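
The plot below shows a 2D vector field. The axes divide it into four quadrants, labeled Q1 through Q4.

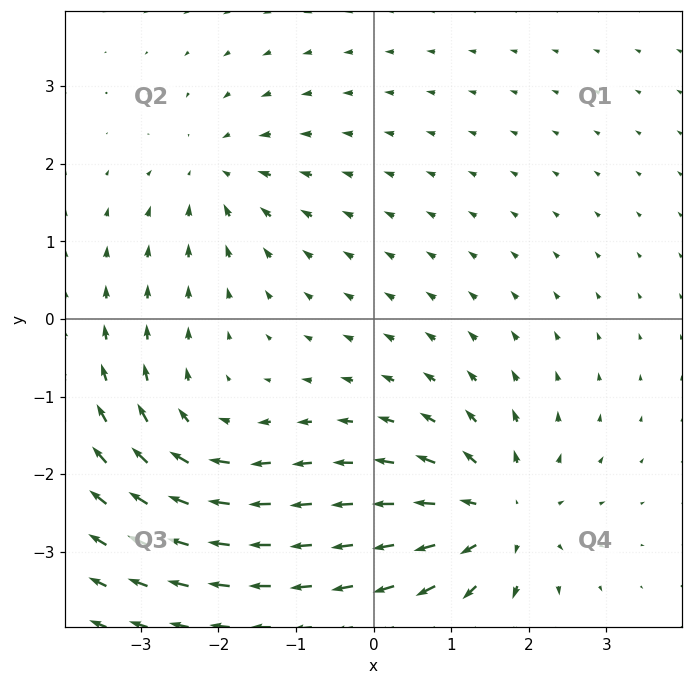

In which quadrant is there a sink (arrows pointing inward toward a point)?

Q2

The sink sits at approximately (-2.0, 1.9), which lies in quadrant Q2. The divergence there is about -4, negative as expected for a sink.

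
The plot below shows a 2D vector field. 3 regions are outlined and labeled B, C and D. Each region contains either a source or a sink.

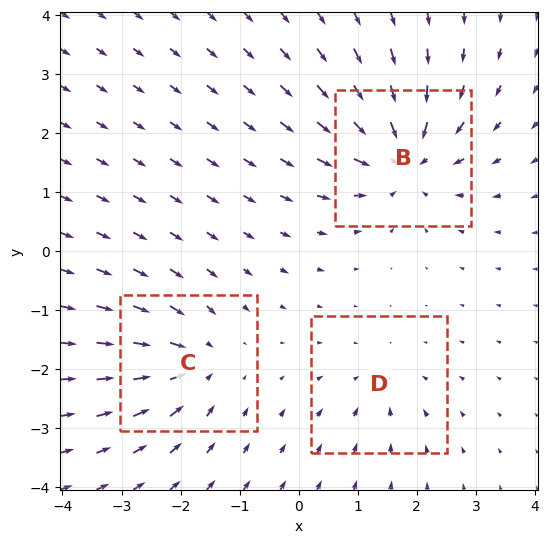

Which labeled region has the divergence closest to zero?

D

Divergence at each region's feature centre — B: about -5, C: about -4, D: about -2. Region D is closest to zero.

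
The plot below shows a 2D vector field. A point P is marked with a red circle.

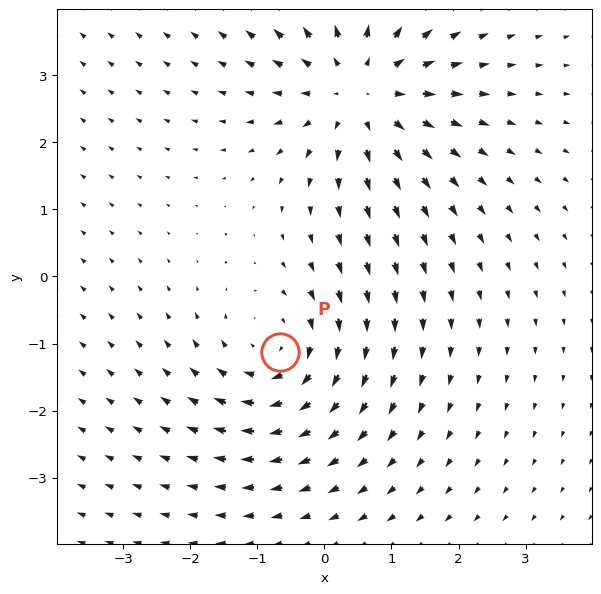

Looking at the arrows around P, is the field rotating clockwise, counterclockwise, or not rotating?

Near P at (-0.7, -1.1) the arrows circulate clockwise. The curl (z-component) there is about -3; negative curl means clockwise rotation.

clockwise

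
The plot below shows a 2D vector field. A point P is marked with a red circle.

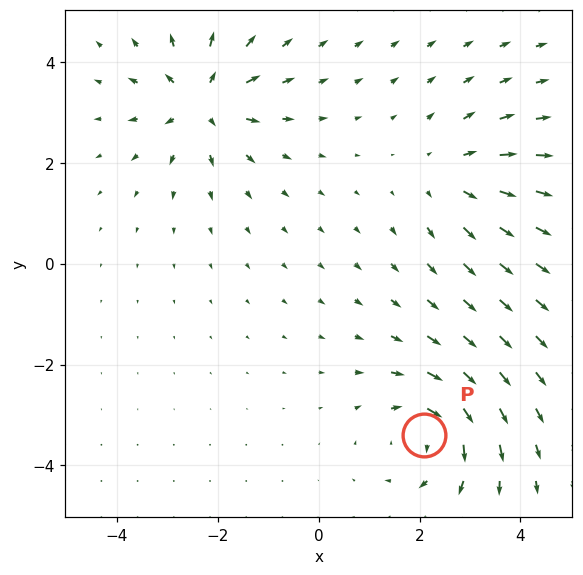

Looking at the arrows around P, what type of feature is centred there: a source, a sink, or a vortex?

vortex

At P (2.1, -3.4) the arrows circulate clockwise. Divergence ≈0, curl about -5 — near-zero divergence with nonzero curl is a vortex.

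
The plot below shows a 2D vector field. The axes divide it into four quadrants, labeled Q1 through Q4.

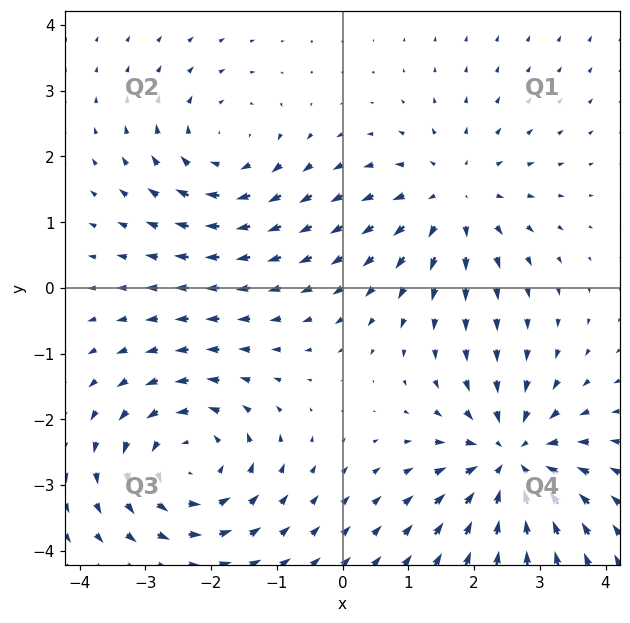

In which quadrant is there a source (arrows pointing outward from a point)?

The source sits at approximately (1.7, 1.4), which lies in quadrant Q1. The divergence there is about +4, positive as expected for a source.

Q1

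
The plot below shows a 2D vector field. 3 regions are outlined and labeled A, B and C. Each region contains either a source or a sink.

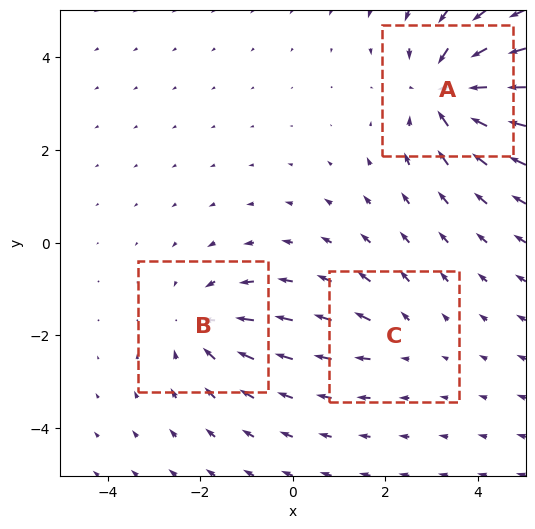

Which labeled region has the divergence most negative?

A

Divergence at each region's feature centre — A: about -5, B: about -3, C: about +2. Region A is most negative.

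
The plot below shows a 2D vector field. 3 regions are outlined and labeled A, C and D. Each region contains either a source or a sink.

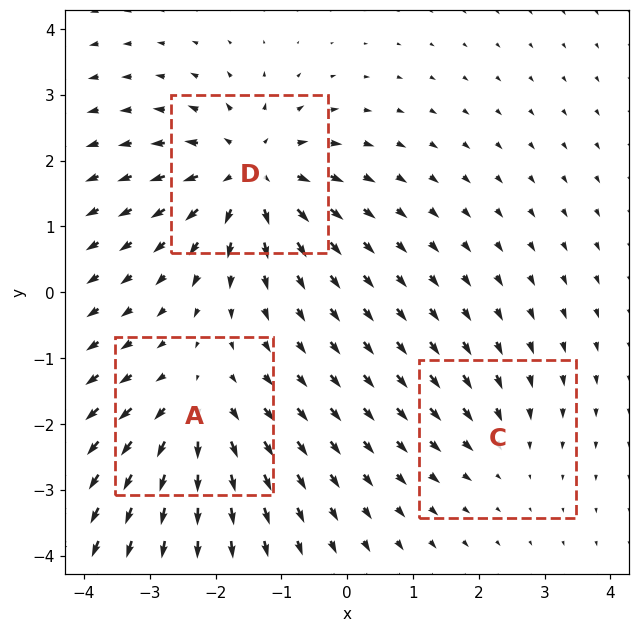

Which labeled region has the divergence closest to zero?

C

Divergence at each region's feature centre — A: about +4, C: about -2, D: about +5. Region C is closest to zero.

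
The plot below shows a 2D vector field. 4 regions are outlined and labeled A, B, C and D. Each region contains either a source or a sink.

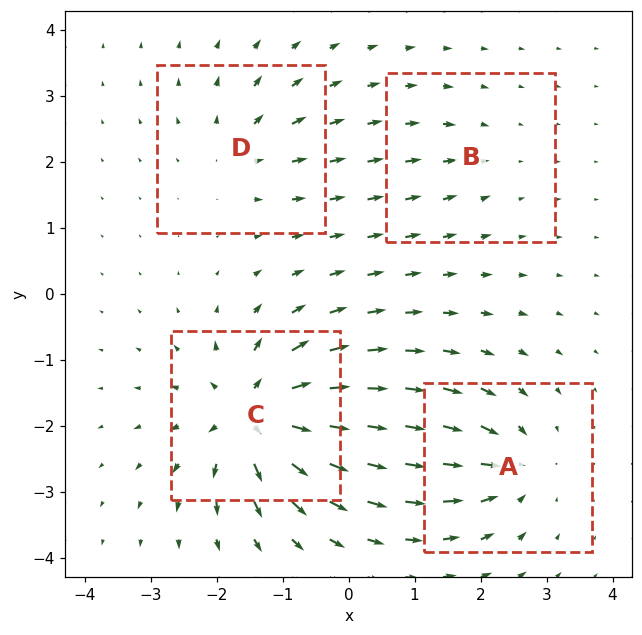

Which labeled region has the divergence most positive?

Divergence at each region's feature centre — A: about -6, B: about -2, C: about +9, D: about +4. Region C is most positive.

C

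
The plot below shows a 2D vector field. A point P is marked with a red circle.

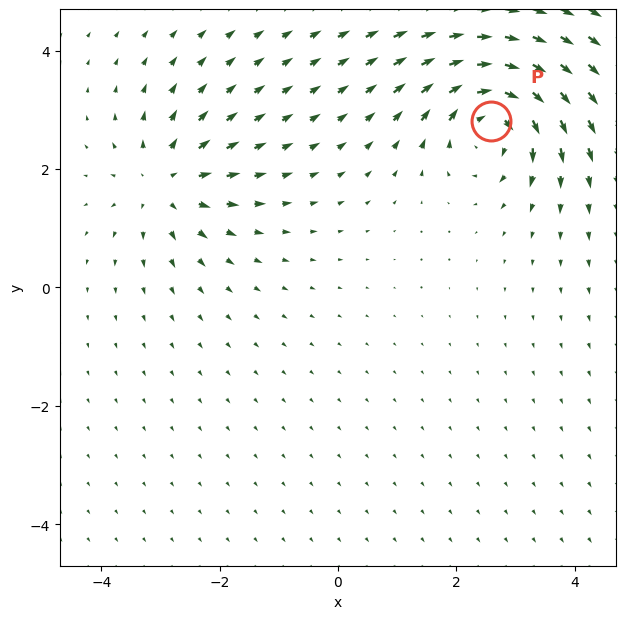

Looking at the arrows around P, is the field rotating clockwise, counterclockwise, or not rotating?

clockwise

Near P at (2.6, 2.8) the arrows circulate clockwise. The curl (z-component) there is about -6; negative curl means clockwise rotation.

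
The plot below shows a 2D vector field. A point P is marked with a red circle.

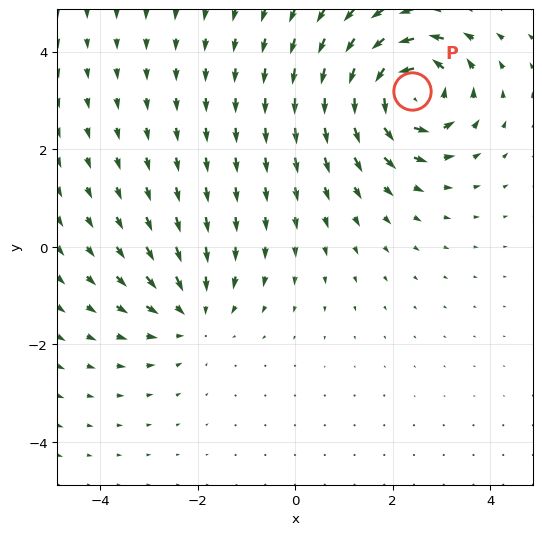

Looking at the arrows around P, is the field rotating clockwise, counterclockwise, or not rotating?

counterclockwise

Near P at (2.4, 3.2) the arrows circulate counterclockwise. The curl (z-component) there is about +6; positive curl means counterclockwise rotation.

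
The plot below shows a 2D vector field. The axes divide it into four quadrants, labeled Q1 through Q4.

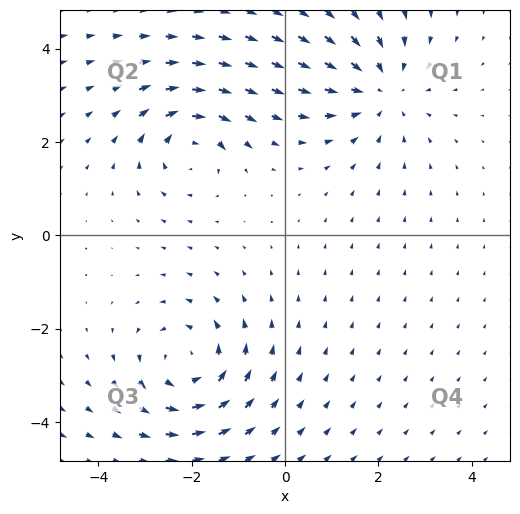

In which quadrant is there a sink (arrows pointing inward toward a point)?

Q1

The sink sits at approximately (2.1, 3.1), which lies in quadrant Q1. The divergence there is about -3, negative as expected for a sink.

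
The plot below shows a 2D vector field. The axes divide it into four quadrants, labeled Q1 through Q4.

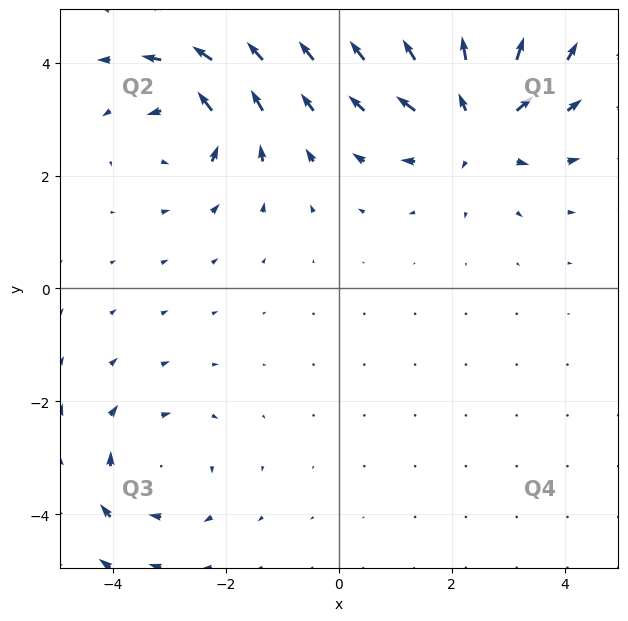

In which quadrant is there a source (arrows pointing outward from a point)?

Q1

The source sits at approximately (2.4, 3.0), which lies in quadrant Q1. The divergence there is about +5, positive as expected for a source.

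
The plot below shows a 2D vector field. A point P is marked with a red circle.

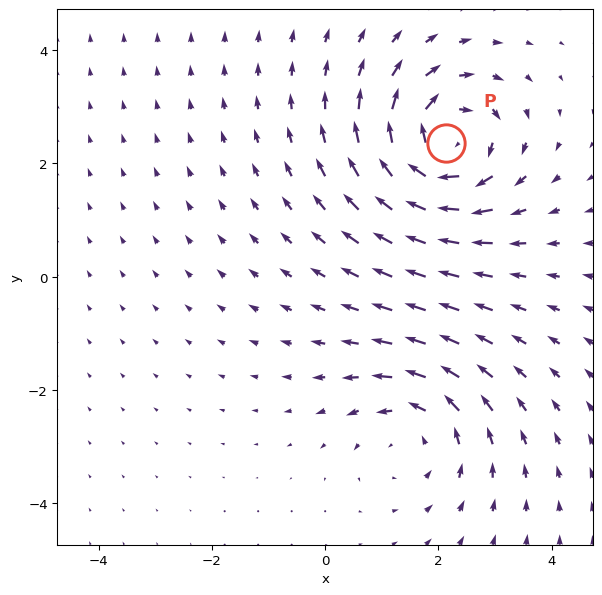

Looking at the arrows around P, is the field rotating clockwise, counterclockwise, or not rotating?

clockwise

Near P at (2.1, 2.4) the arrows circulate clockwise. The curl (z-component) there is about -5; negative curl means clockwise rotation.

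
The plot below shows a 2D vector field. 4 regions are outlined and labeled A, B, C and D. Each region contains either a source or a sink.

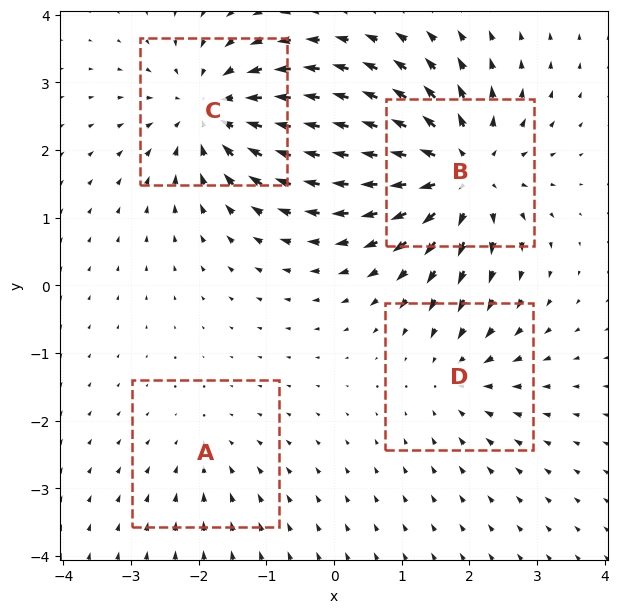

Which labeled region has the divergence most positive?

Divergence at each region's feature centre — A: about -2, B: about +7, C: about -6, D: about -3. Region B is most positive.

B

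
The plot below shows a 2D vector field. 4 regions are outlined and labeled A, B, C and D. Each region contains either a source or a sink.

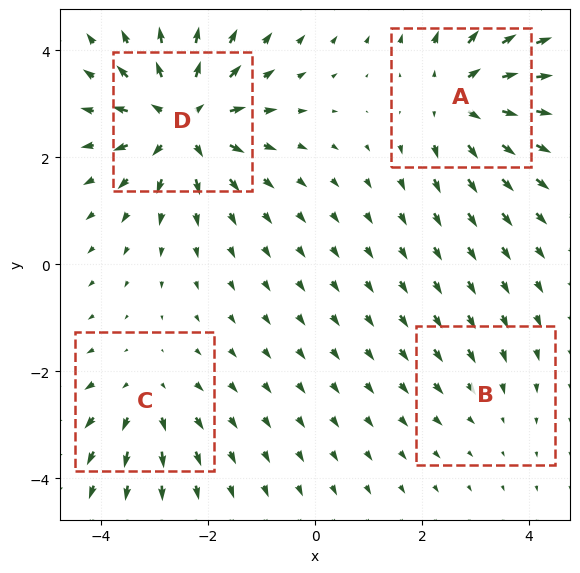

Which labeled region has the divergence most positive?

D

Divergence at each region's feature centre — A: about +6, B: about -2, C: about +4, D: about +7. Region D is most positive.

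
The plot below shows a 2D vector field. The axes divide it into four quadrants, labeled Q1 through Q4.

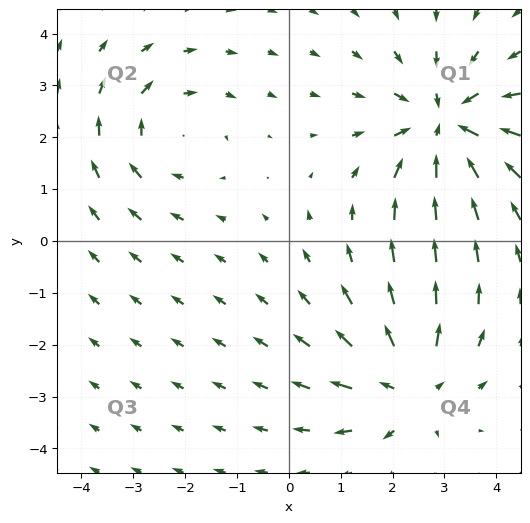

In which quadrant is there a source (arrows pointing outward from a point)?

Q4

The source sits at approximately (2.3, -2.8), which lies in quadrant Q4. The divergence there is about +4, positive as expected for a source.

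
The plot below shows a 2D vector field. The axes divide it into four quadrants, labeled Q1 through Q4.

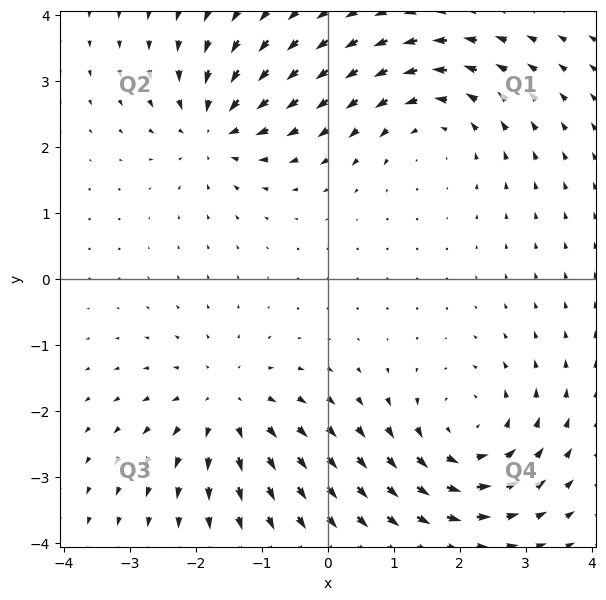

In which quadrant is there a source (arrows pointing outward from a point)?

The source sits at approximately (-1.5, -1.9), which lies in quadrant Q3. The divergence there is about +4, positive as expected for a source.

Q3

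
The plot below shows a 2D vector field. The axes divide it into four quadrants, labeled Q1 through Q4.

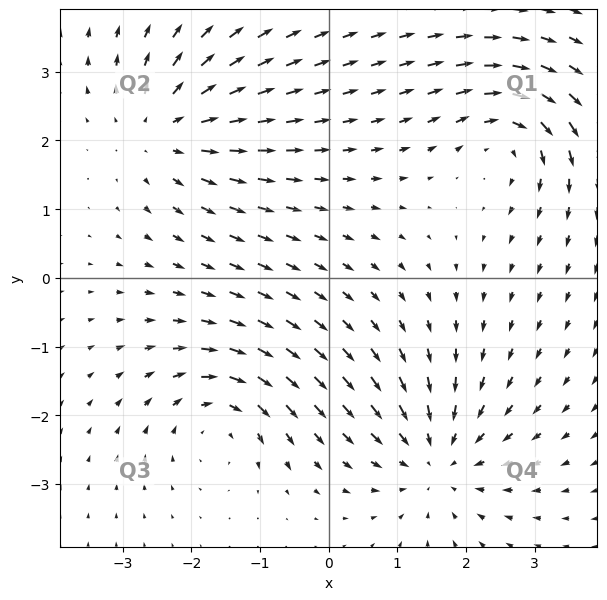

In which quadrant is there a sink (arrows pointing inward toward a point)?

Q4

The sink sits at approximately (1.6, -2.6), which lies in quadrant Q4. The divergence there is about -5, negative as expected for a sink.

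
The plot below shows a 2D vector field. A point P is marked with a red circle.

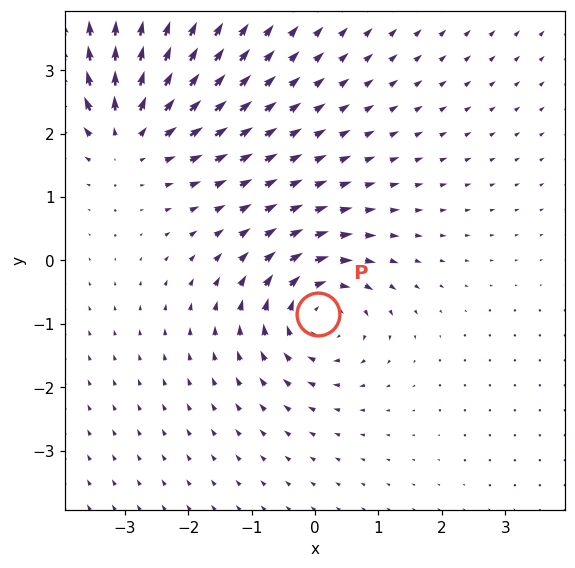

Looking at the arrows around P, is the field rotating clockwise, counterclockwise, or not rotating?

clockwise

Near P at (0.1, -0.8) the arrows circulate clockwise. The curl (z-component) there is about -4; negative curl means clockwise rotation.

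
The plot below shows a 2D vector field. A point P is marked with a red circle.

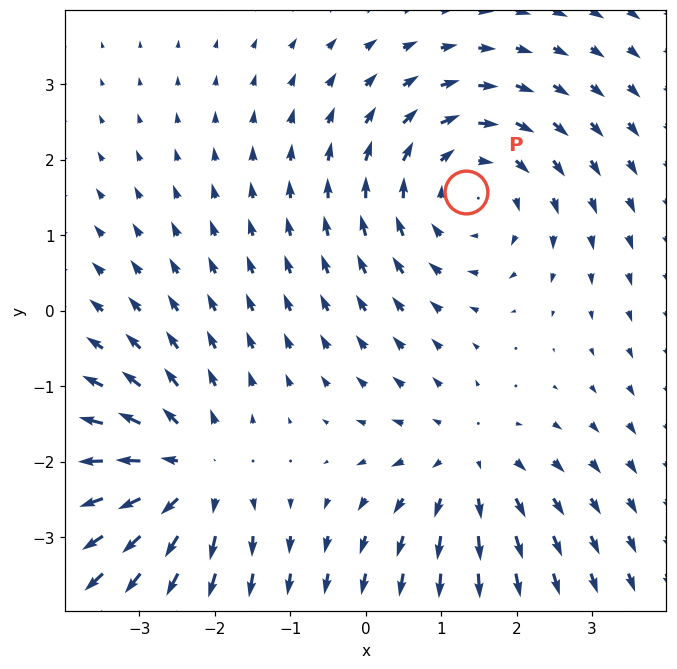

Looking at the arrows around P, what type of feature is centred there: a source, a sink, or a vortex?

At P (1.3, 1.6) the arrows circulate clockwise. Divergence ≈0, curl about -4 — near-zero divergence with nonzero curl is a vortex.

vortex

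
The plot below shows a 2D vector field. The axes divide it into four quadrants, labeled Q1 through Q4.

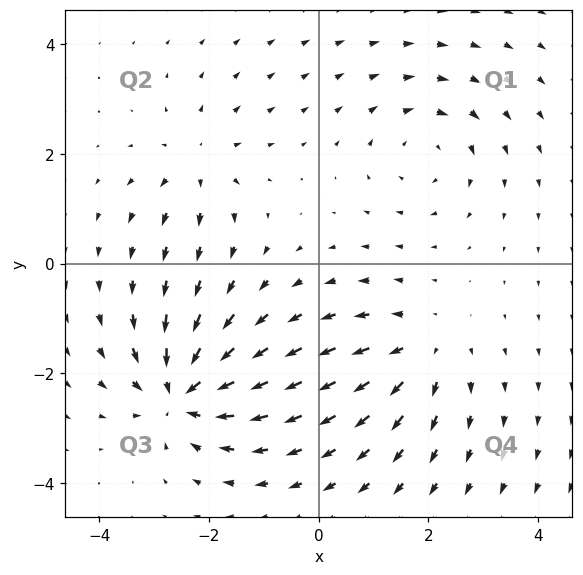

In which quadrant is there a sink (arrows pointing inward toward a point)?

Q3

The sink sits at approximately (-2.5, -2.4), which lies in quadrant Q3. The divergence there is about -6, negative as expected for a sink.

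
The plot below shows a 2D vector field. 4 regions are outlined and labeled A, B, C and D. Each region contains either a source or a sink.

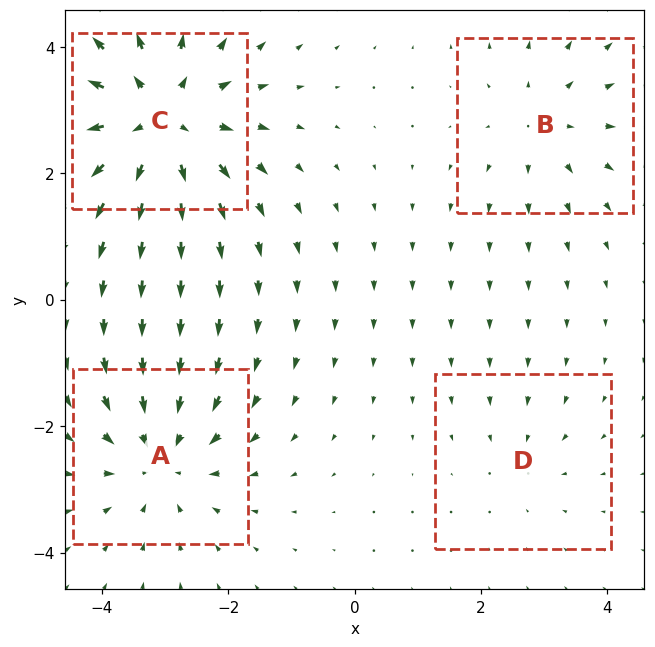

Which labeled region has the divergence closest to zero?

Divergence at each region's feature centre — A: about -4, B: about +3, C: about +6, D: about -2. Region D is closest to zero.

D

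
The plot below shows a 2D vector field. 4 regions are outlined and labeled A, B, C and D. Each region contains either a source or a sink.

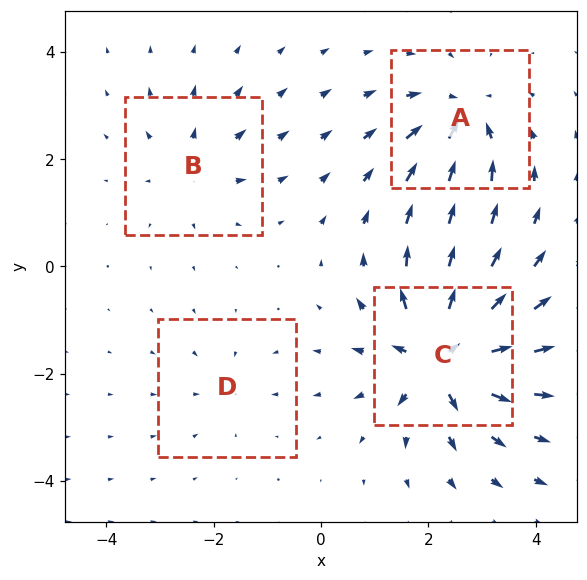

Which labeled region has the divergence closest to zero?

D

Divergence at each region's feature centre — A: about -6, B: about +4, C: about +9, D: about -3. Region D is closest to zero.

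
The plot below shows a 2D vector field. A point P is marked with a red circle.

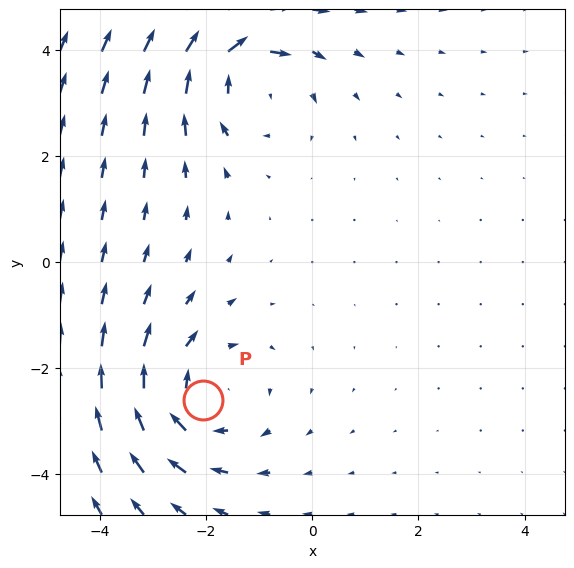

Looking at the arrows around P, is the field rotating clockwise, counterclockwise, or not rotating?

clockwise

Near P at (-2.1, -2.6) the arrows circulate clockwise. The curl (z-component) there is about -3; negative curl means clockwise rotation.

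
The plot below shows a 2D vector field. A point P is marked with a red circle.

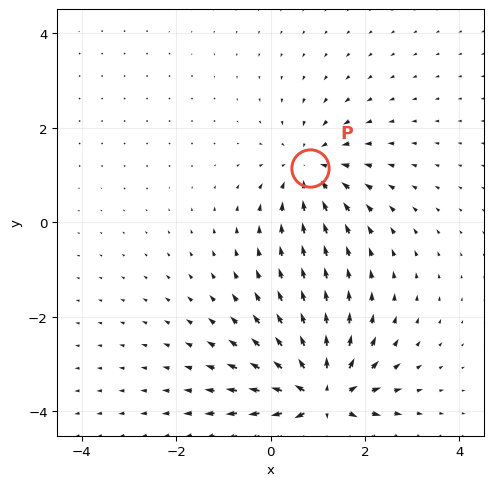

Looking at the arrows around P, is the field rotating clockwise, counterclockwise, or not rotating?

not rotating

Near P at (0.8, 1.1) the arrows show no circulation. The curl there is ≈0.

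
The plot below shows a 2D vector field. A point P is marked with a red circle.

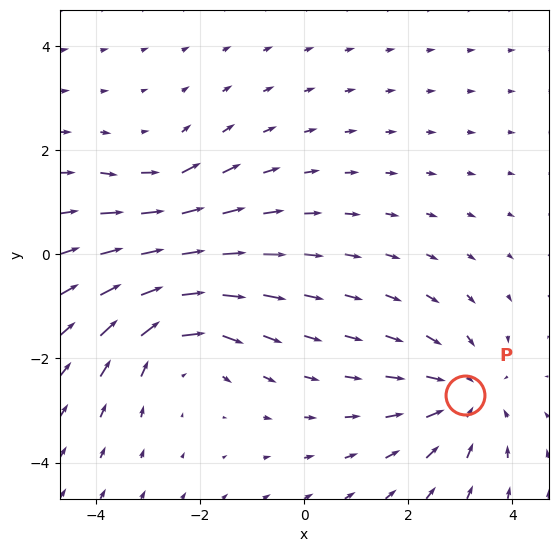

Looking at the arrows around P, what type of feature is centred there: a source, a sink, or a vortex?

At P (3.1, -2.7) the arrows converge inward. Divergence about -4, curl ≈0 — negative divergence with near-zero curl is a sink.

sink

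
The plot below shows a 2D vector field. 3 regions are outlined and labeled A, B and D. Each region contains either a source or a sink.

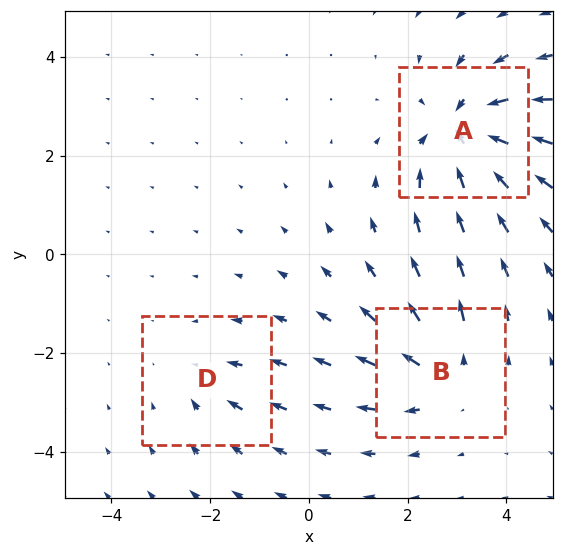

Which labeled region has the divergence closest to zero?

Divergence at each region's feature centre — A: about -5, B: about +3, D: about -2. Region D is closest to zero.

D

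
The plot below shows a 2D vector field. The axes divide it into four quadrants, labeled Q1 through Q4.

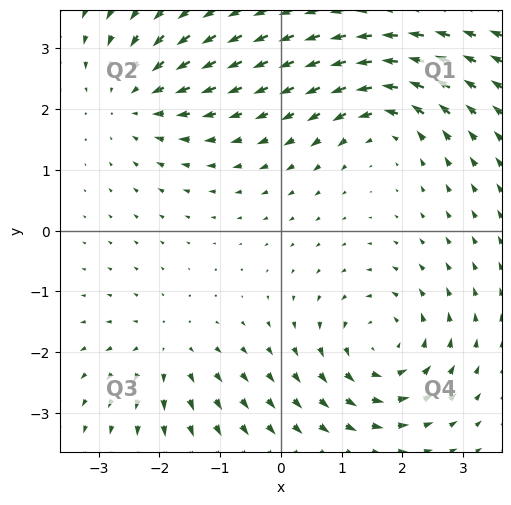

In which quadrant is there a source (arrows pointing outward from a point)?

Q3

The source sits at approximately (-1.9, -2.0), which lies in quadrant Q3. The divergence there is about +3, positive as expected for a source.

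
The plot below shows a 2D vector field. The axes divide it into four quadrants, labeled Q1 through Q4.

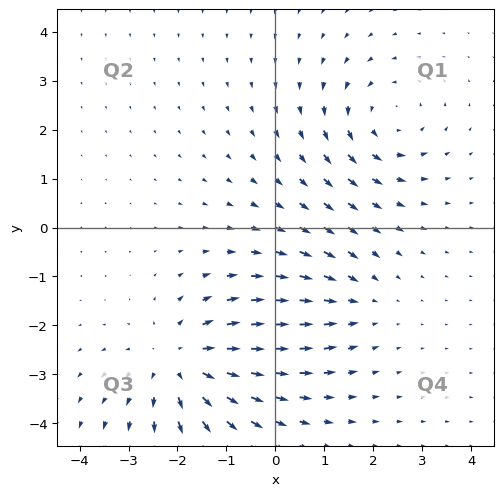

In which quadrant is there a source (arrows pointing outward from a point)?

Q3

The source sits at approximately (-1.9, -2.8), which lies in quadrant Q3. The divergence there is about +4, positive as expected for a source.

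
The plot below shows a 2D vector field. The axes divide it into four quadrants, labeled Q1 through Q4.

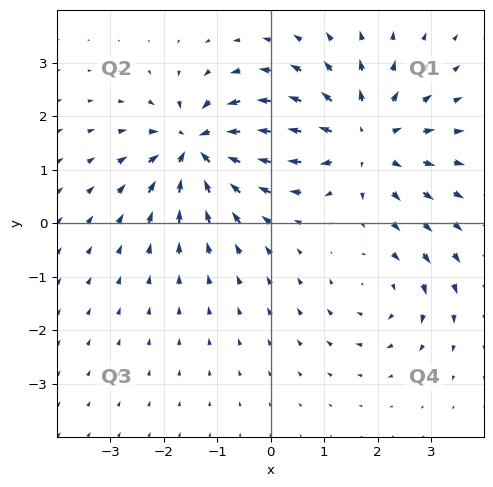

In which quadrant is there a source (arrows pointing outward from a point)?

The source sits at approximately (1.7, 1.6), which lies in quadrant Q1. The divergence there is about +4, positive as expected for a source.

Q1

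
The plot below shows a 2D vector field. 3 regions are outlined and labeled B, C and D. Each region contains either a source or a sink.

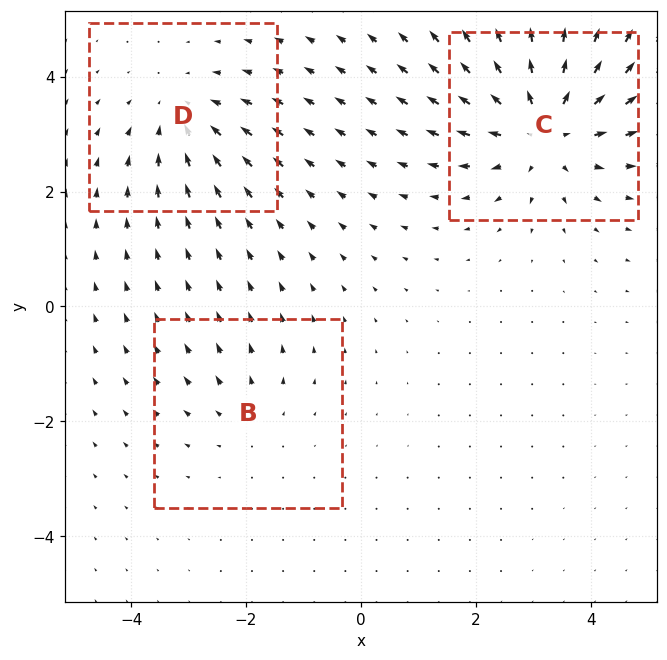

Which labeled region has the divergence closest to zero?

B

Divergence at each region's feature centre — B: about +2, C: about +4, D: about -3. Region B is closest to zero.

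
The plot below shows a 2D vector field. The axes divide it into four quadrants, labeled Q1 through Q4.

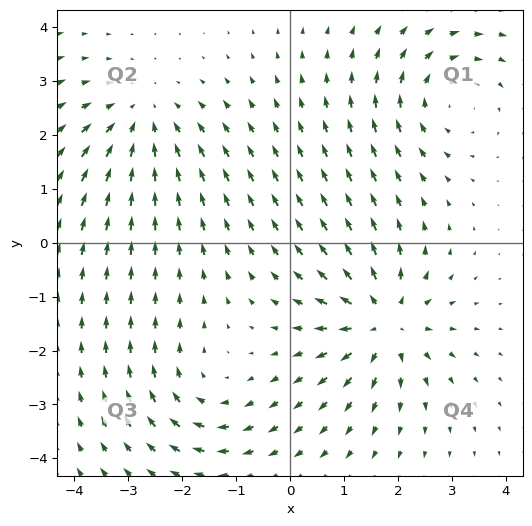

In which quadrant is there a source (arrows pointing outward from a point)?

The source sits at approximately (1.7, -1.5), which lies in quadrant Q4. The divergence there is about +5, positive as expected for a source.

Q4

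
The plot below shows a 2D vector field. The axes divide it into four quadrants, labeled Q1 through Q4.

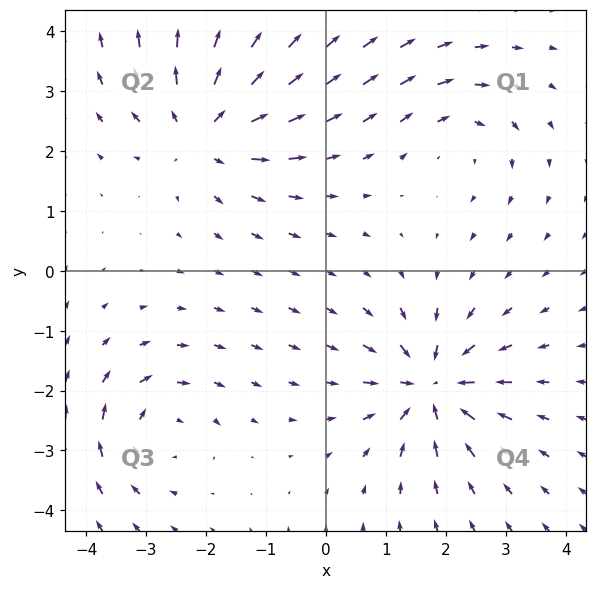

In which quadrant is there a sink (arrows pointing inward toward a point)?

The sink sits at approximately (1.8, -1.9), which lies in quadrant Q4. The divergence there is about -7, negative as expected for a sink.

Q4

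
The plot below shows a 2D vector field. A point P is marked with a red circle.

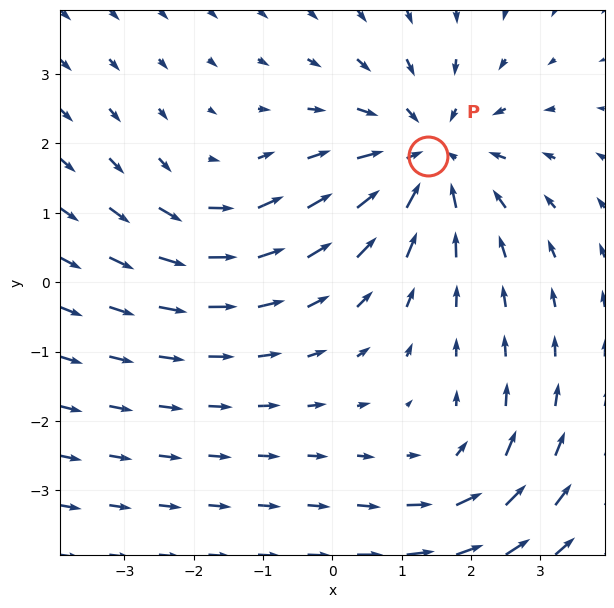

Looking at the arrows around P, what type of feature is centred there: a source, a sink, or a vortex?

At P (1.4, 1.8) the arrows converge inward. Divergence about -4, curl ≈0 — negative divergence with near-zero curl is a sink.

sink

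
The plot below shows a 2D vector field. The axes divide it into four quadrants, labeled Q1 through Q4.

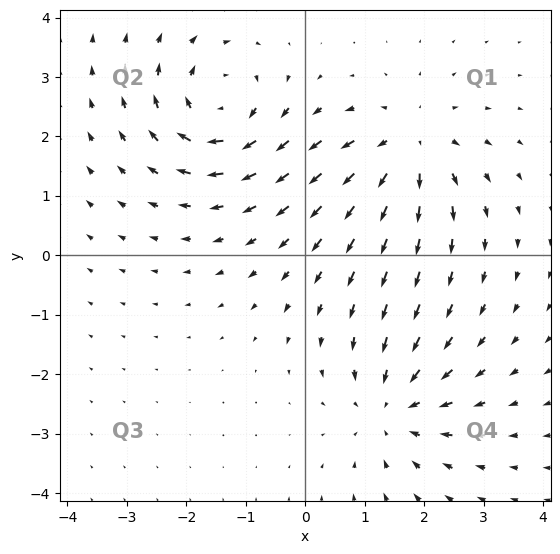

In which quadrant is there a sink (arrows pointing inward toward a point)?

The sink sits at approximately (1.5, -2.6), which lies in quadrant Q4. The divergence there is about -4, negative as expected for a sink.

Q4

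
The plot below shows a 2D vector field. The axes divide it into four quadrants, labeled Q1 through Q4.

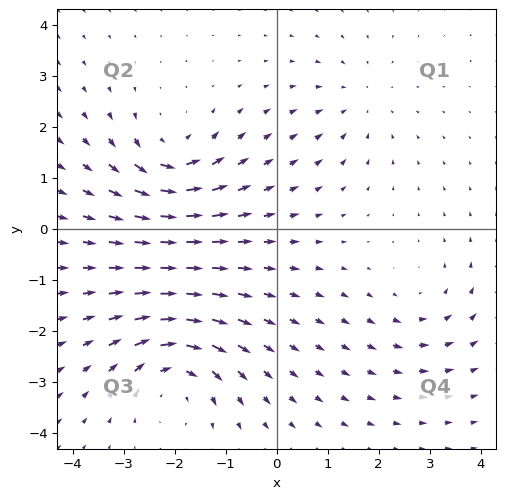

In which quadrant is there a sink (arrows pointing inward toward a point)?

Q1

The sink sits at approximately (1.6, 2.5), which lies in quadrant Q1. The divergence there is about -2, negative as expected for a sink.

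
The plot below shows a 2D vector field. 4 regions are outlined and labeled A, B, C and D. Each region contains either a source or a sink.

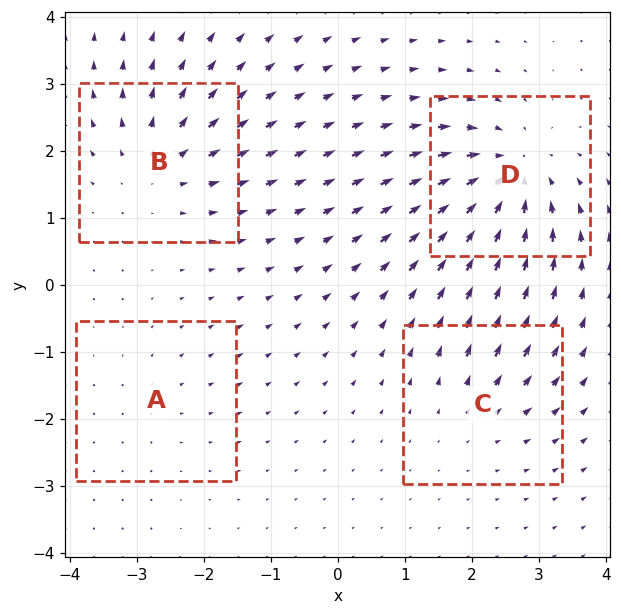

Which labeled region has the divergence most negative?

D

Divergence at each region's feature centre — A: about +2, B: about +5, C: about +3, D: about -7. Region D is most negative.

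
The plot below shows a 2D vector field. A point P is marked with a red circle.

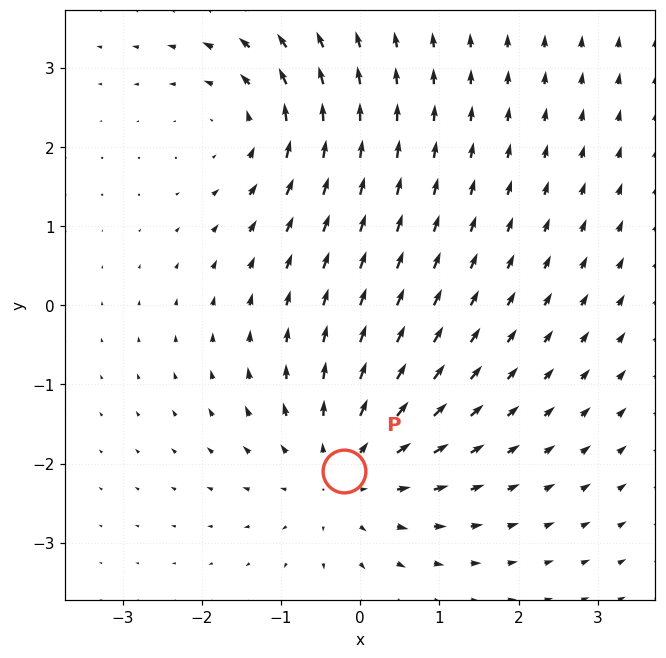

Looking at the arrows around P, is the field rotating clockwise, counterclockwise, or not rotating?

Near P at (-0.2, -2.1) the arrows show no circulation. The curl there is ≈0.

not rotating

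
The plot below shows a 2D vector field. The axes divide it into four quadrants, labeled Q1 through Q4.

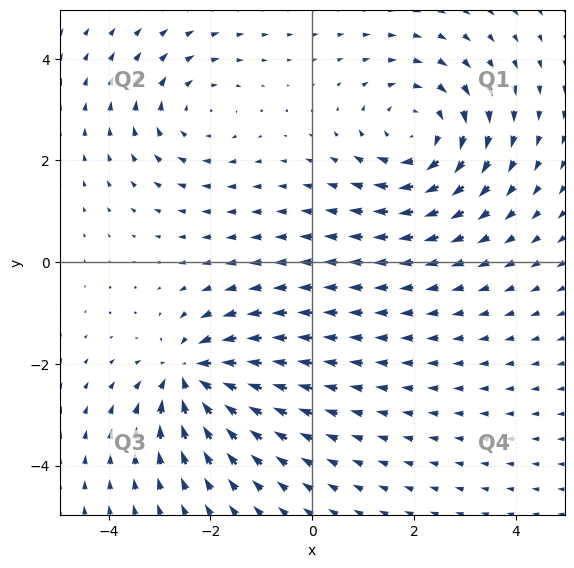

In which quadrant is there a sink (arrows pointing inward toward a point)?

The sink sits at approximately (-2.4, -2.2), which lies in quadrant Q3. The divergence there is about -5, negative as expected for a sink.

Q3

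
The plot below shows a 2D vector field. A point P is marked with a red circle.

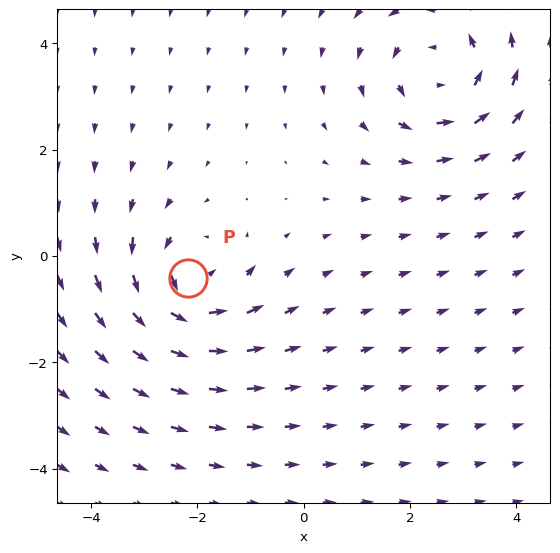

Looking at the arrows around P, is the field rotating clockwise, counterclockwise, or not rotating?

Near P at (-2.2, -0.4) the arrows circulate counterclockwise. The curl (z-component) there is about +5; positive curl means counterclockwise rotation.

counterclockwise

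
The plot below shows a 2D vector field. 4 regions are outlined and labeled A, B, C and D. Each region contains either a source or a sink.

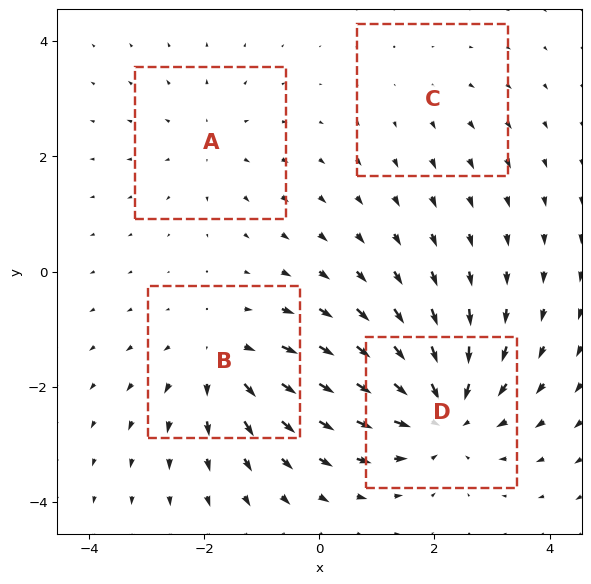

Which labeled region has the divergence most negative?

D

Divergence at each region's feature centre — A: about +3, B: about +4, C: about +2, D: about -6. Region D is most negative.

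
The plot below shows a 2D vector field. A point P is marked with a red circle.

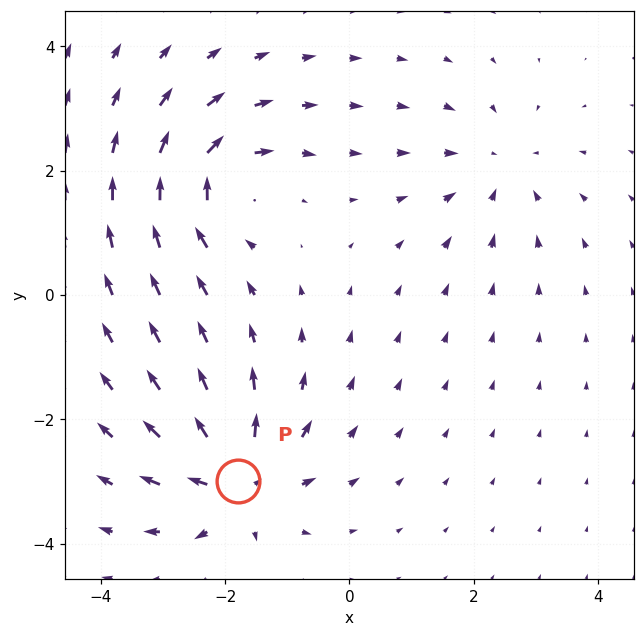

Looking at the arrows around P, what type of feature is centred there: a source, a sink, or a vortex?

At P (-1.8, -3.0) the arrows spread outward. Divergence about +6, curl ≈0 — positive divergence with near-zero curl is a source.

source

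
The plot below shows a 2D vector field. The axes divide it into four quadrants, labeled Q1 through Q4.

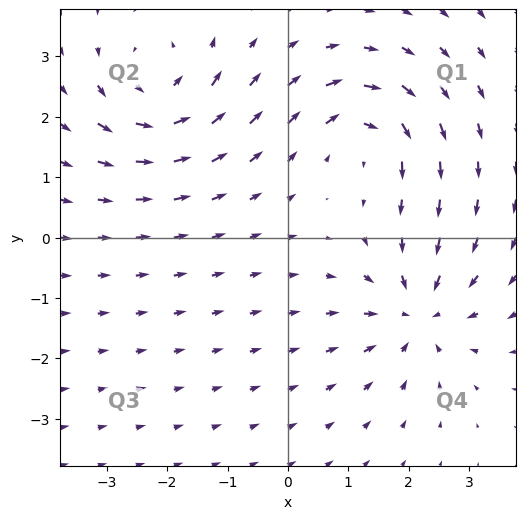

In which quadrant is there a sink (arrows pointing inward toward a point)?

The sink sits at approximately (2.2, -1.3), which lies in quadrant Q4. The divergence there is about -5, negative as expected for a sink.

Q4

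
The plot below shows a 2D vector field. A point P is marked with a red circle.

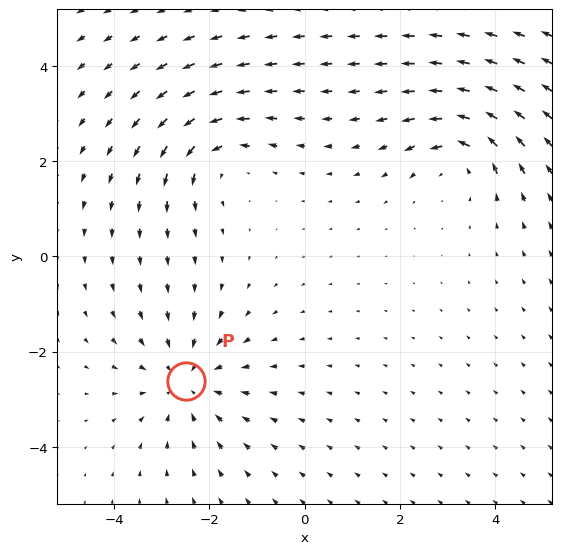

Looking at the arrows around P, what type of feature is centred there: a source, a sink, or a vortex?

At P (-2.5, -2.6) the arrows converge inward. Divergence about -3, curl ≈0 — negative divergence with near-zero curl is a sink.

sink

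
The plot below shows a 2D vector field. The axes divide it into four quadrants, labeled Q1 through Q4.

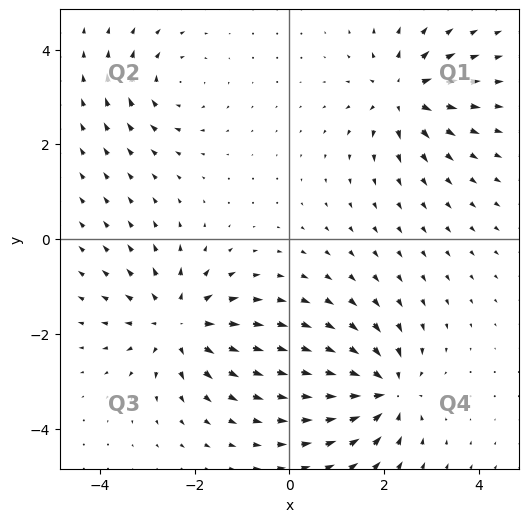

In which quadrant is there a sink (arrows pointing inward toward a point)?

Q4

The sink sits at approximately (2.0, -3.2), which lies in quadrant Q4. The divergence there is about -6, negative as expected for a sink.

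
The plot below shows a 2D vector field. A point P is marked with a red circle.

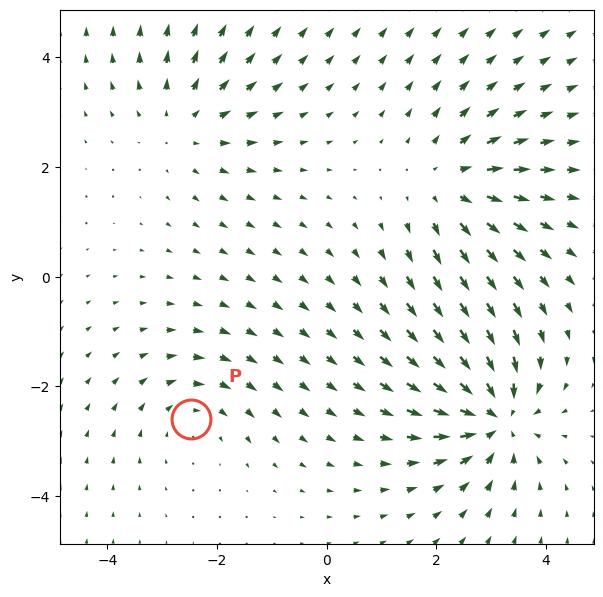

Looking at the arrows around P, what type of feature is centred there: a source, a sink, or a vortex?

vortex

At P (-2.5, -2.6) the arrows circulate clockwise. Divergence ≈0, curl about -2 — near-zero divergence with nonzero curl is a vortex.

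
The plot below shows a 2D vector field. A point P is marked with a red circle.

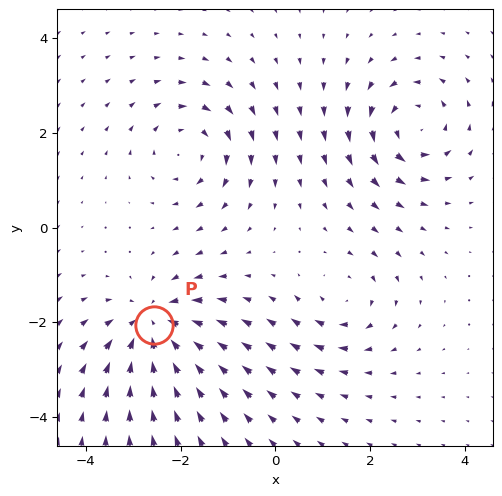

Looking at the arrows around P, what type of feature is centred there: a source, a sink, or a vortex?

At P (-2.6, -2.1) the arrows converge inward. Divergence about -5, curl ≈0 — negative divergence with near-zero curl is a sink.

sink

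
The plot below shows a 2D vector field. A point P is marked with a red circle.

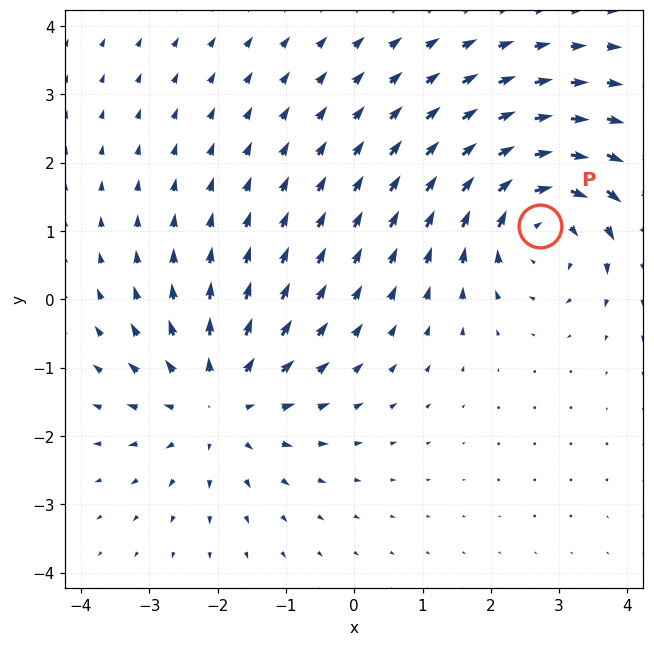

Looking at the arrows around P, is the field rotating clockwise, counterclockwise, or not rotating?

Near P at (2.7, 1.1) the arrows circulate clockwise. The curl (z-component) there is about -4; negative curl means clockwise rotation.

clockwise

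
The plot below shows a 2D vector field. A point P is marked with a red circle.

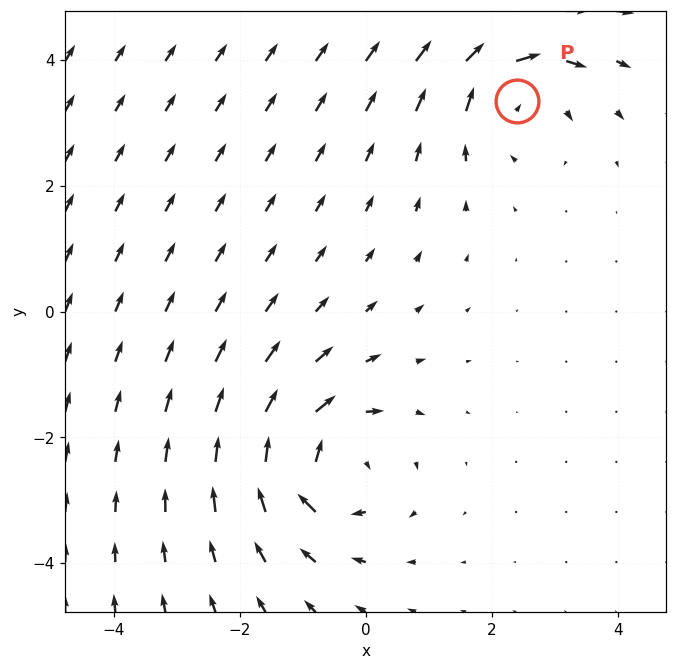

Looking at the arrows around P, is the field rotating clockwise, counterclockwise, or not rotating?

clockwise

Near P at (2.4, 3.3) the arrows circulate clockwise. The curl (z-component) there is about -3; negative curl means clockwise rotation.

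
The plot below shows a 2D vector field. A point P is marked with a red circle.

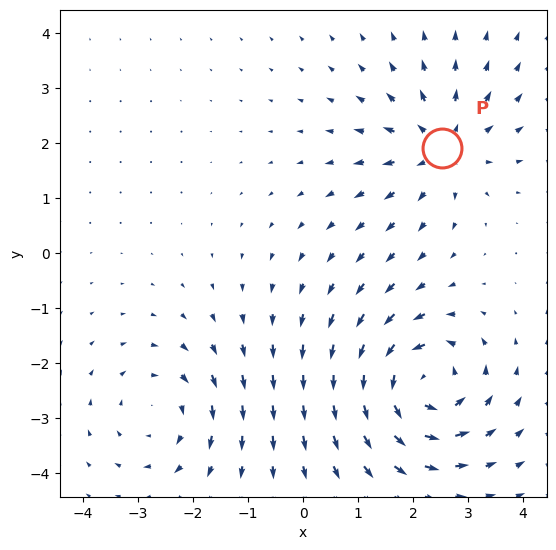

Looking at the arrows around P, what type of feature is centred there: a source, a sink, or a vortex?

source

At P (2.5, 1.9) the arrows spread outward. Divergence about +4, curl ≈0 — positive divergence with near-zero curl is a source.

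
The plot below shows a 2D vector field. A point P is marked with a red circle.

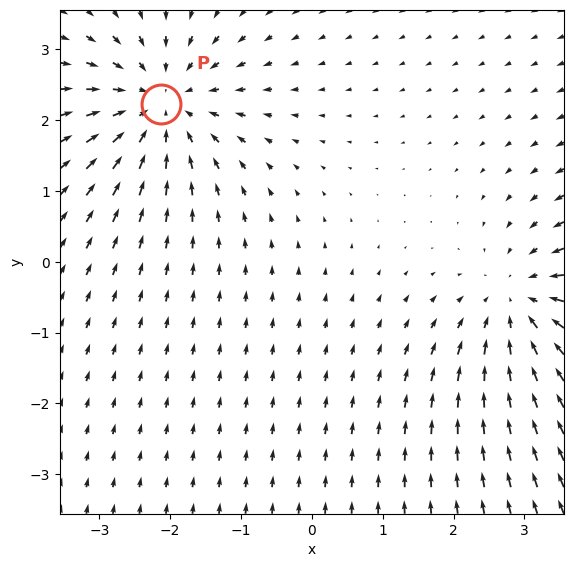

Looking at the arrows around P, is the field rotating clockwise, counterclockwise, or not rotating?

Near P at (-2.1, 2.2) the arrows show no circulation. The curl there is ≈0.

not rotating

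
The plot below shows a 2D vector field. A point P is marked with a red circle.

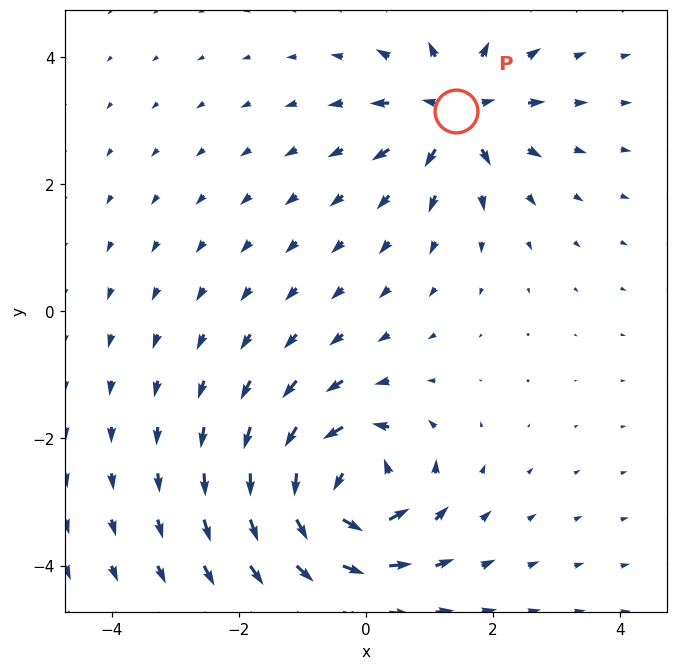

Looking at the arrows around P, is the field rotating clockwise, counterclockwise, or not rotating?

Near P at (1.4, 3.1) the arrows show no circulation. The curl there is ≈0.

not rotating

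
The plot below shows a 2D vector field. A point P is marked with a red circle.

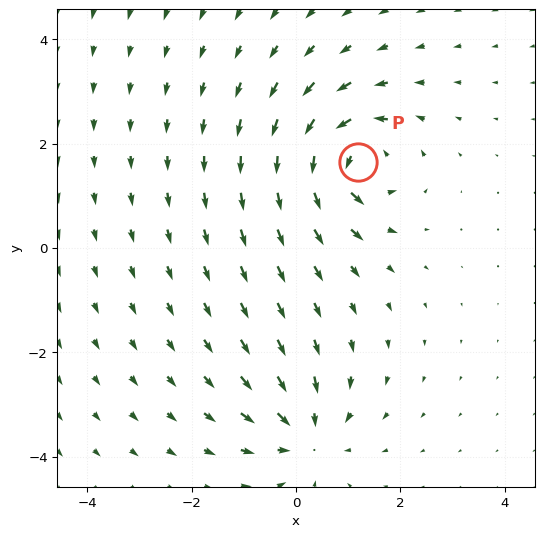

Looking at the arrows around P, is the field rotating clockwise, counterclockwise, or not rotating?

Near P at (1.2, 1.7) the arrows circulate counterclockwise. The curl (z-component) there is about +6; positive curl means counterclockwise rotation.

counterclockwise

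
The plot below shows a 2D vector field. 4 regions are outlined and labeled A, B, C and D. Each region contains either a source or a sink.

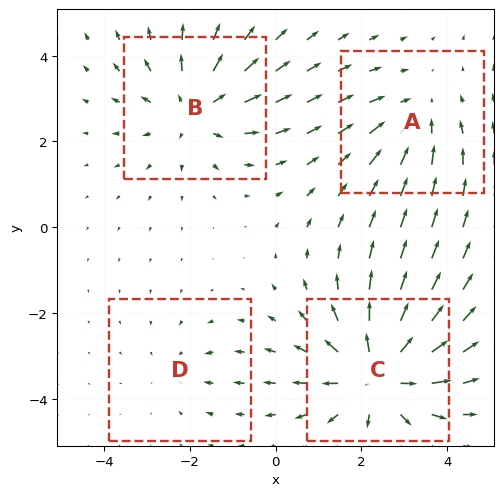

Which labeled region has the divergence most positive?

C

Divergence at each region's feature centre — A: about -3, B: about +4, C: about +6, D: about -2. Region C is most positive.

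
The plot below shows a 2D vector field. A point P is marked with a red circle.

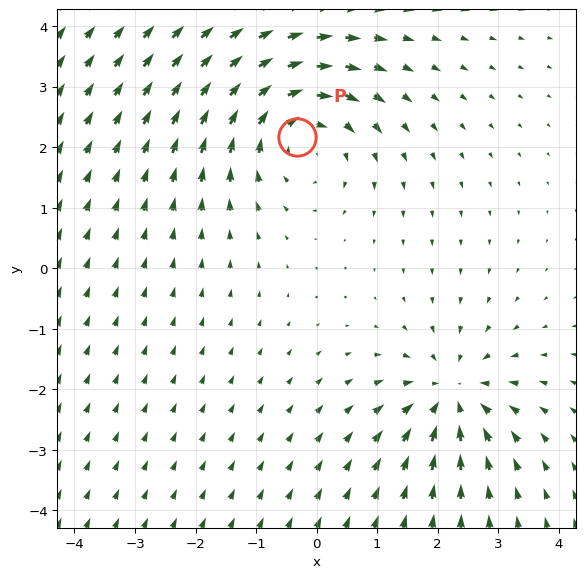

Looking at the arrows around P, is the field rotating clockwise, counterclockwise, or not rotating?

Near P at (-0.3, 2.2) the arrows circulate clockwise. The curl (z-component) there is about -3; negative curl means clockwise rotation.

clockwise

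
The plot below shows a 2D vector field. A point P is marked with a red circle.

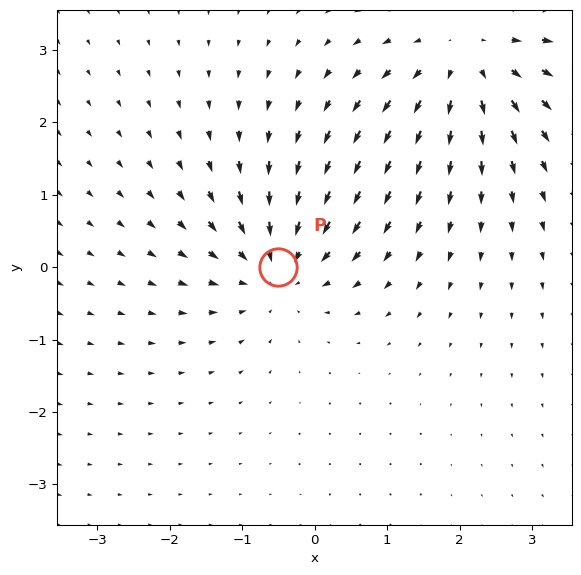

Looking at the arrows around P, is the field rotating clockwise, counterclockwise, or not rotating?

Near P at (-0.5, -0.0) the arrows show no circulation. The curl there is ≈0.

not rotating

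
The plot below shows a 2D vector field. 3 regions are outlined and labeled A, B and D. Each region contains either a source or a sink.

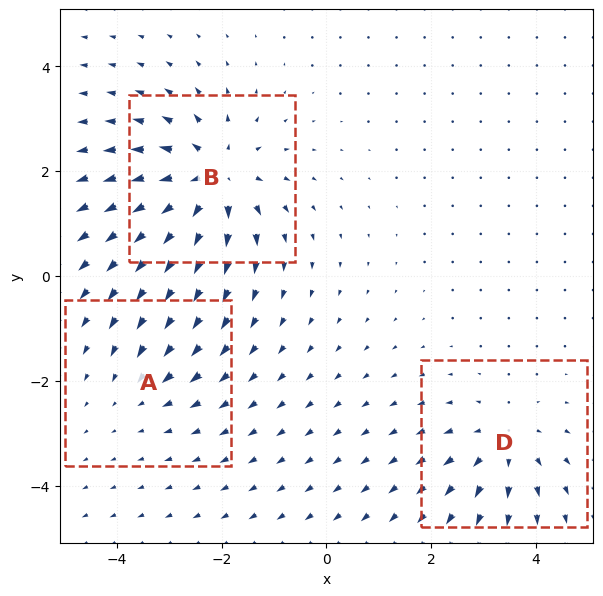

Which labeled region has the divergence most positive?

B

Divergence at each region's feature centre — A: about -2, B: about +5, D: about +3. Region B is most positive.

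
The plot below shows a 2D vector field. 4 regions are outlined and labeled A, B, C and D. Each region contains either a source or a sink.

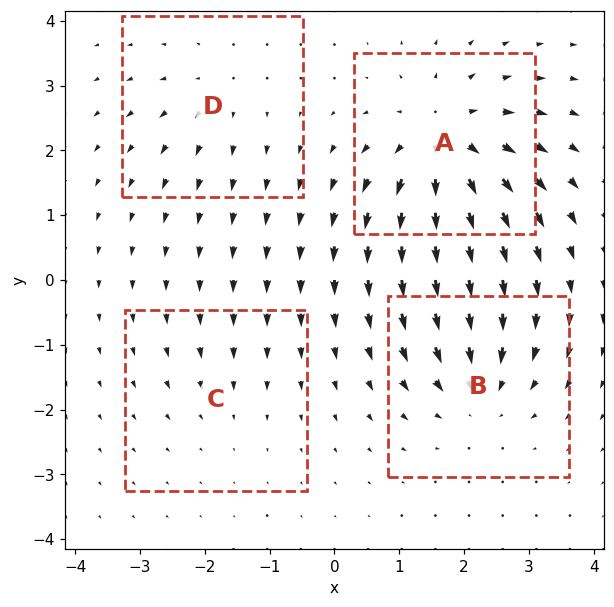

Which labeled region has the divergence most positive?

Divergence at each region's feature centre — A: about +7, B: about -5, C: about -2, D: about +3. Region A is most positive.

A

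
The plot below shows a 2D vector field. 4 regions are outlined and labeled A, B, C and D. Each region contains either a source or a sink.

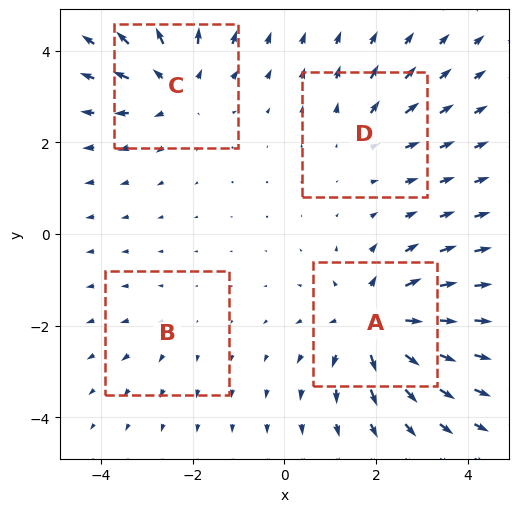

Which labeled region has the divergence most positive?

A

Divergence at each region's feature centre — A: about +7, B: about +2, C: about +5, D: about +3. Region A is most positive.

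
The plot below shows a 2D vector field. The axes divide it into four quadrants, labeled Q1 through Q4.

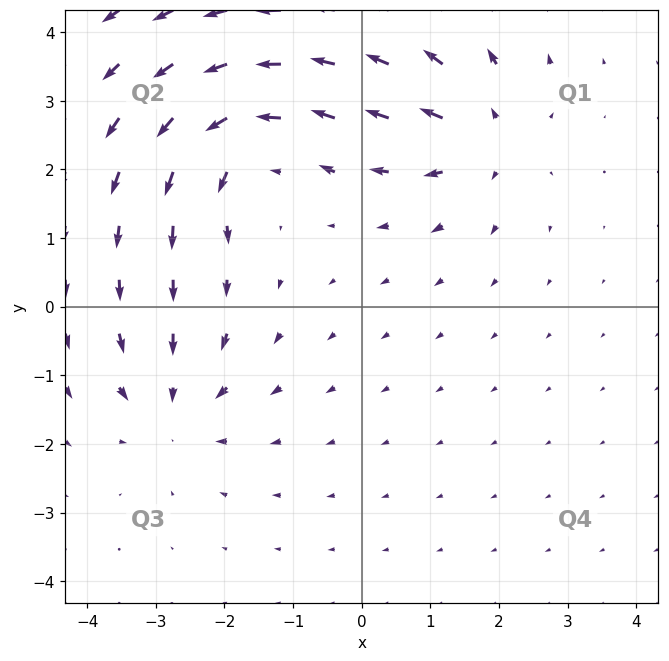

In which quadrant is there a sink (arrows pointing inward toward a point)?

The sink sits at approximately (-2.7, -1.5), which lies in quadrant Q3. The divergence there is about -3, negative as expected for a sink.

Q3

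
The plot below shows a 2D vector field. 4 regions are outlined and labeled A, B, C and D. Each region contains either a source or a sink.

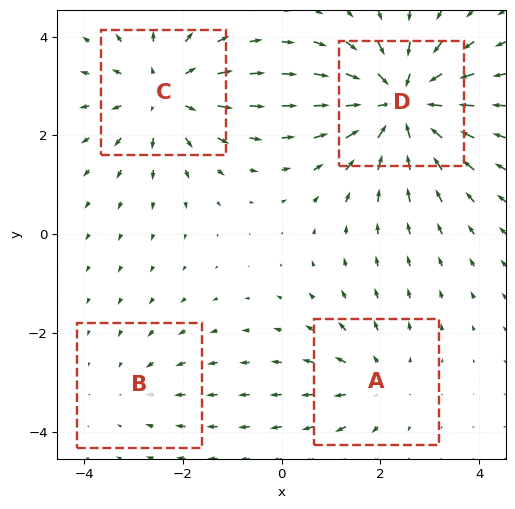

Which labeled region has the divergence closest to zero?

B

Divergence at each region's feature centre — A: about +3, B: about -2, C: about +5, D: about -6. Region B is closest to zero.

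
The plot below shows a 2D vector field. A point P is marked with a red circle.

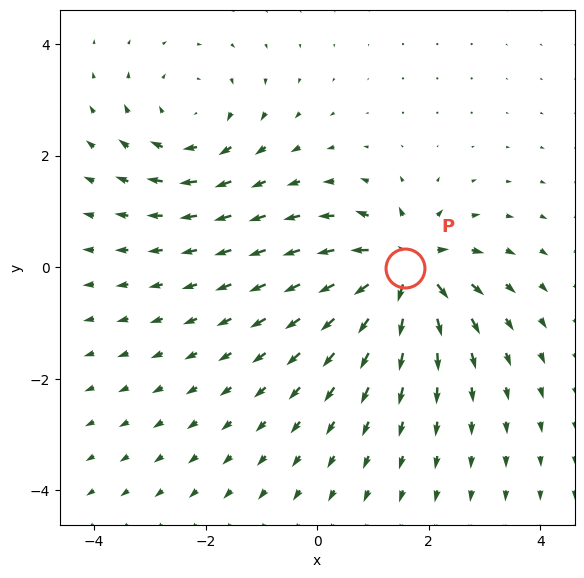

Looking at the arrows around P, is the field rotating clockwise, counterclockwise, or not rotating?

Near P at (1.6, -0.0) the arrows show no circulation. The curl there is ≈0.

not rotating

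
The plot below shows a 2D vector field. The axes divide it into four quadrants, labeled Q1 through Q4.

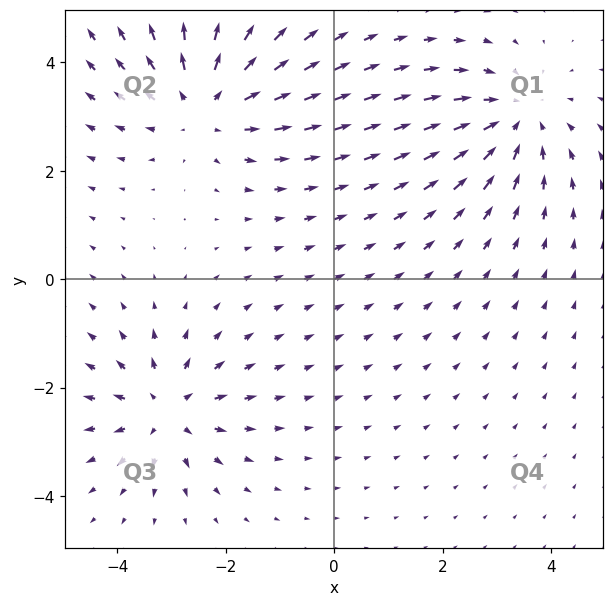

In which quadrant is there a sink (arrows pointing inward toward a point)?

Q1

The sink sits at approximately (3.3, 3.0), which lies in quadrant Q1. The divergence there is about -3, negative as expected for a sink.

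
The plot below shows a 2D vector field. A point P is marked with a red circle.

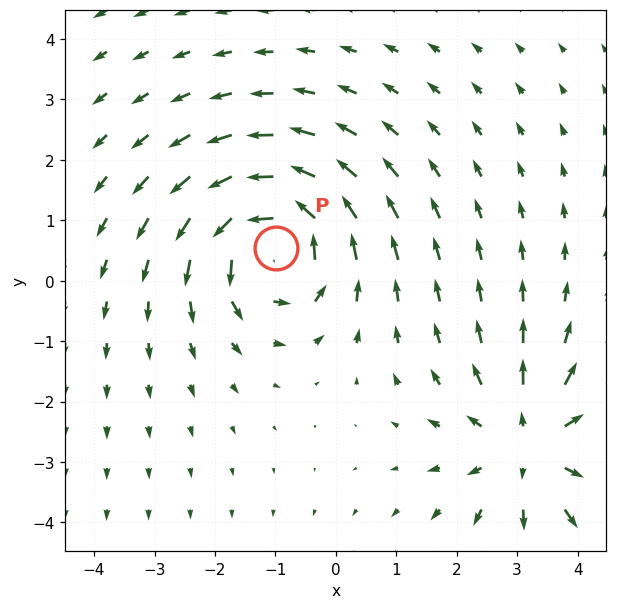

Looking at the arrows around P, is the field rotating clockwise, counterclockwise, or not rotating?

Near P at (-1.0, 0.5) the arrows circulate counterclockwise. The curl (z-component) there is about +6; positive curl means counterclockwise rotation.

counterclockwise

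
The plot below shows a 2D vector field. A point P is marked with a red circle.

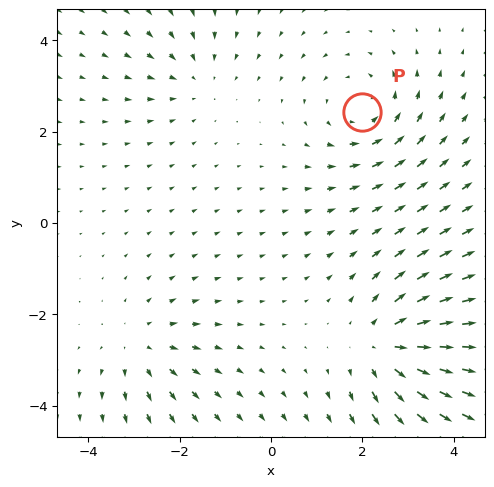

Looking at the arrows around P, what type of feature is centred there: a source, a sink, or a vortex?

At P (2.0, 2.4) the arrows circulate counterclockwise. Divergence ≈0, curl about +3 — near-zero divergence with nonzero curl is a vortex.

vortex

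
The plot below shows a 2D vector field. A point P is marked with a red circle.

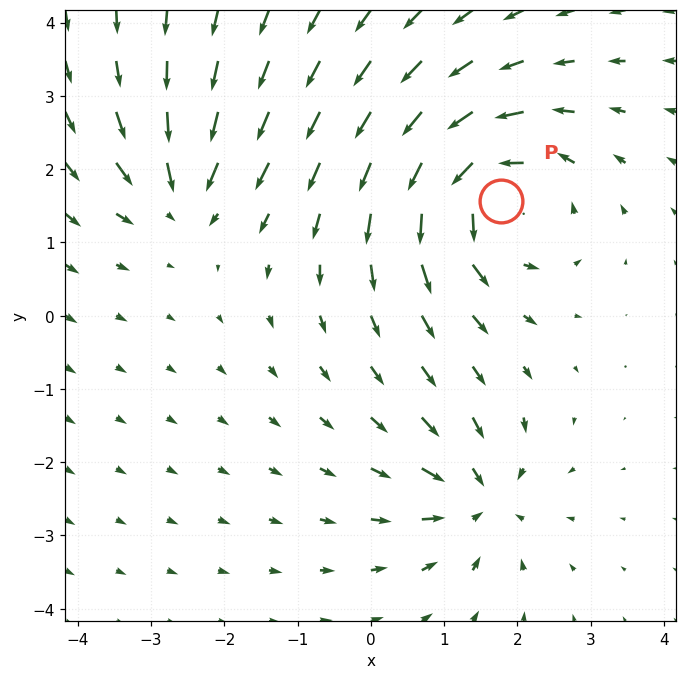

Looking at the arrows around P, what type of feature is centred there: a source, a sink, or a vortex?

vortex

At P (1.8, 1.6) the arrows circulate counterclockwise. Divergence ≈0, curl about +5 — near-zero divergence with nonzero curl is a vortex.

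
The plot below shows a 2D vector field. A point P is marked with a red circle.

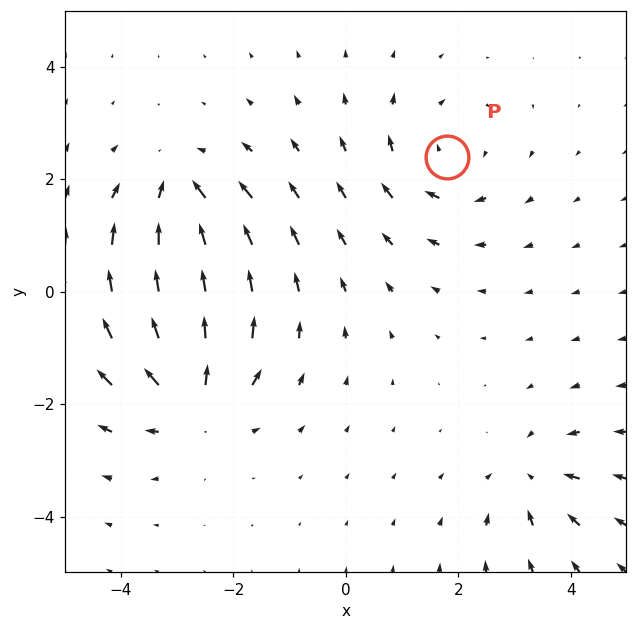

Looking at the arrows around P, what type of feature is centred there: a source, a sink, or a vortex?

At P (1.8, 2.4) the arrows circulate clockwise. Divergence ≈0, curl about -4 — near-zero divergence with nonzero curl is a vortex.

vortex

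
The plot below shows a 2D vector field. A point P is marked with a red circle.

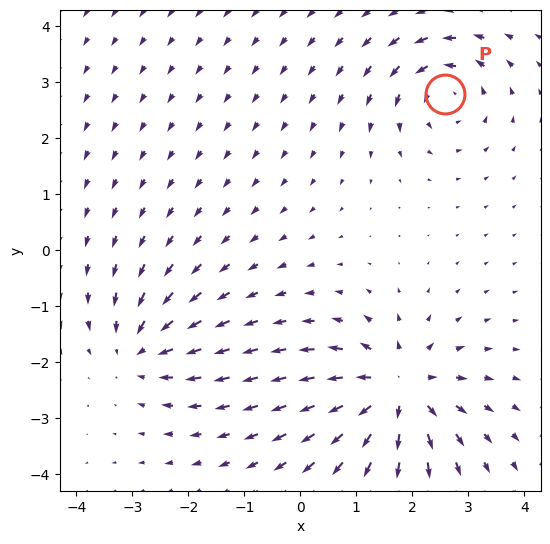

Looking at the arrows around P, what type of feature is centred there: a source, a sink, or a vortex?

vortex

At P (2.6, 2.8) the arrows circulate counterclockwise. Divergence ≈0, curl about +4 — near-zero divergence with nonzero curl is a vortex.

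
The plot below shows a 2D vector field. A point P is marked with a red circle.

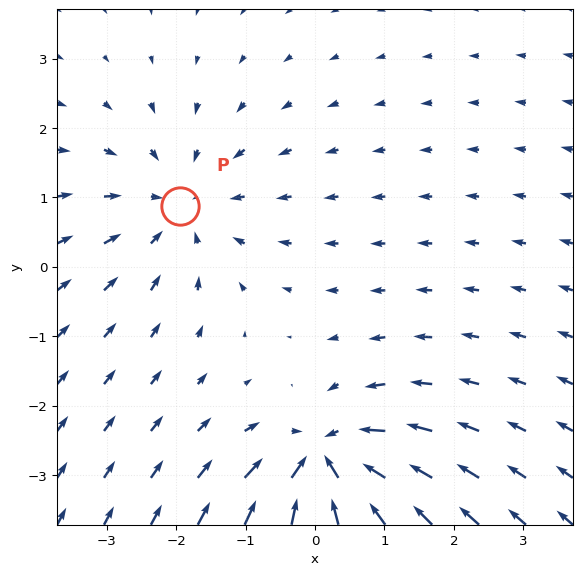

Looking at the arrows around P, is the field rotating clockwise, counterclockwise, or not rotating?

not rotating

Near P at (-1.9, 0.9) the arrows show no circulation. The curl there is ≈0.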